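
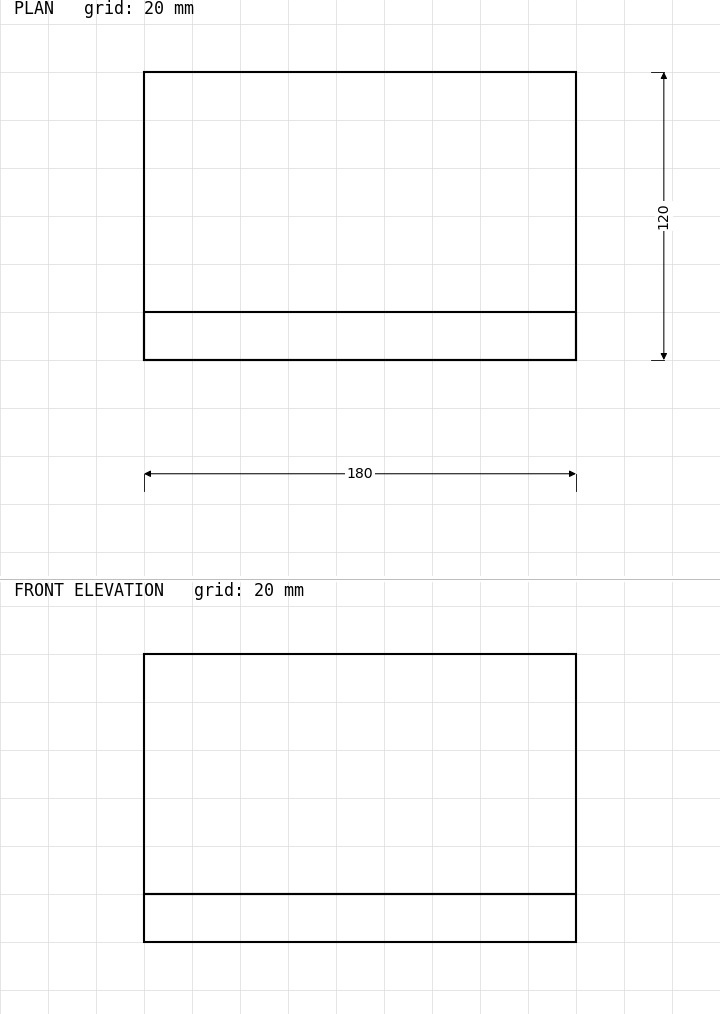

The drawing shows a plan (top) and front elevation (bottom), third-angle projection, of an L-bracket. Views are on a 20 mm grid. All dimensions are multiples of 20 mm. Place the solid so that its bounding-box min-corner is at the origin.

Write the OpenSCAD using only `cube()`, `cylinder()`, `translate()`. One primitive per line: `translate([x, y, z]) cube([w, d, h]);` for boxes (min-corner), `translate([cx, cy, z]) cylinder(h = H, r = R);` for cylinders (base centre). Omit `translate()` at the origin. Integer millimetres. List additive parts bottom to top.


cube([180, 120, 20]);
translate([0, 0, 20]) cube([180, 20, 100]);


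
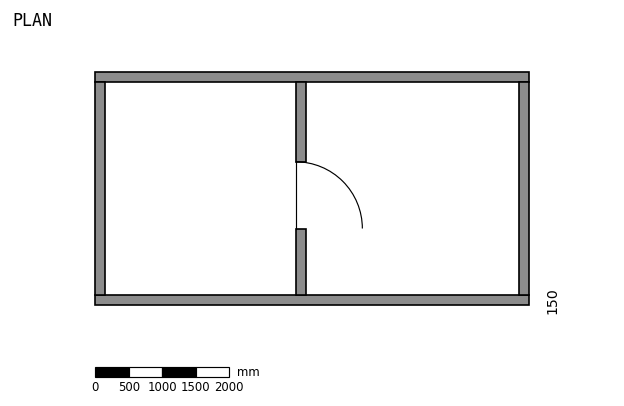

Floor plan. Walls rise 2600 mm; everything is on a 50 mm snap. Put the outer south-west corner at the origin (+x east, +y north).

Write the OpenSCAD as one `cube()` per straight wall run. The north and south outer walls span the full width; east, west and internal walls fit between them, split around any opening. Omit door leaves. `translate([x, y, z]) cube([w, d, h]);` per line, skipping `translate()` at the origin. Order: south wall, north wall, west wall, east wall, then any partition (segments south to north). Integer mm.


cube([6500, 150, 2600]);
translate([0, 3350, 0]) cube([6500, 150, 2600]);
translate([0, 150, 0]) cube([150, 3200, 2600]);
translate([6350, 150, 0]) cube([150, 3200, 2600]);
translate([3000, 150, 0]) cube([150, 1000, 2600]);
translate([3000, 2150, 0]) cube([150, 1200, 2600]);


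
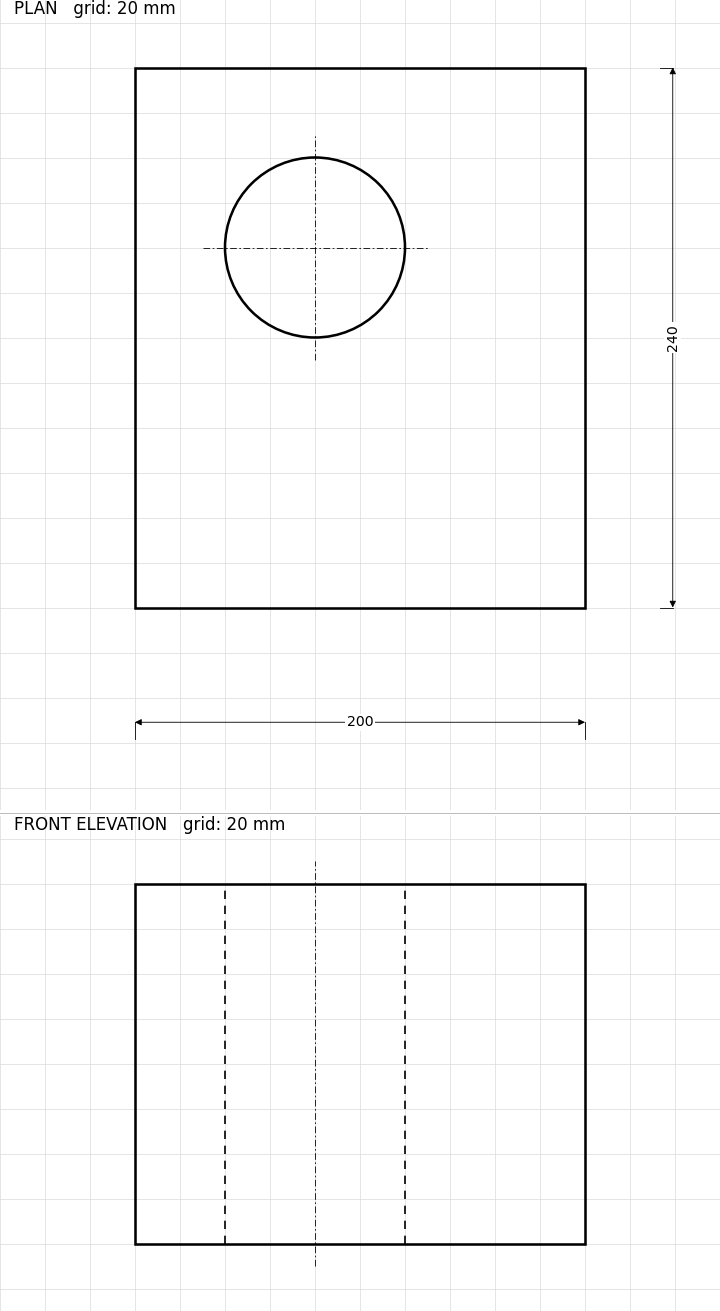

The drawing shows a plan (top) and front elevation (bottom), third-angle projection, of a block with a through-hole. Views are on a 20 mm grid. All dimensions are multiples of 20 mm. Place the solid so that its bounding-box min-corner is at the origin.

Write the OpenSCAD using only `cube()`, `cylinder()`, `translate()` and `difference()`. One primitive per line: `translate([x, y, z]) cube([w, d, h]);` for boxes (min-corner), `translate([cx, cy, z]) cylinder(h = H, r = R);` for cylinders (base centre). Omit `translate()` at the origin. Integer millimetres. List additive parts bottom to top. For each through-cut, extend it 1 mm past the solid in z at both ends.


difference() {
  cube([200, 240, 160]);
  translate([80, 160, -1]) cylinder(h = 162, r = 40);
}


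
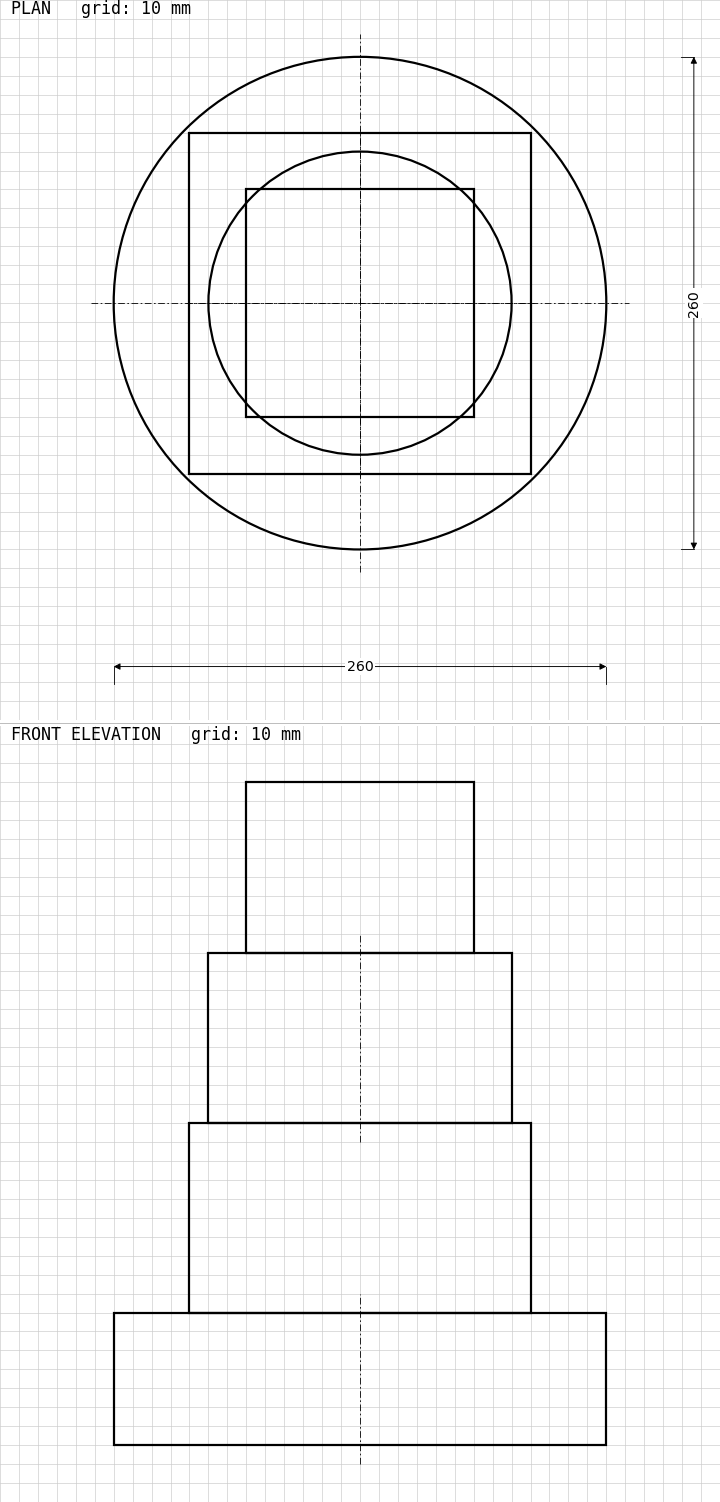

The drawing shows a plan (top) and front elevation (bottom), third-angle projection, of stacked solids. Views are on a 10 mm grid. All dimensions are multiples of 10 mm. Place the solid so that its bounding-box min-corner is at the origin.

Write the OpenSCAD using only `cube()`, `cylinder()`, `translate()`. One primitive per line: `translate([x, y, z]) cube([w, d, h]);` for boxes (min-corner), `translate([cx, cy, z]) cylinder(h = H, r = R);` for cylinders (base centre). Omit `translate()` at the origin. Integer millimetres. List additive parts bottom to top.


translate([130, 130, 0]) cylinder(h = 70, r = 130);
translate([40, 40, 70]) cube([180, 180, 100]);
translate([130, 130, 170]) cylinder(h = 90, r = 80);
translate([70, 70, 260]) cube([120, 120, 90]);


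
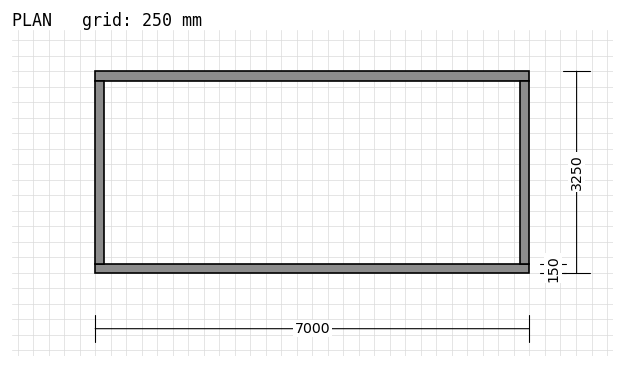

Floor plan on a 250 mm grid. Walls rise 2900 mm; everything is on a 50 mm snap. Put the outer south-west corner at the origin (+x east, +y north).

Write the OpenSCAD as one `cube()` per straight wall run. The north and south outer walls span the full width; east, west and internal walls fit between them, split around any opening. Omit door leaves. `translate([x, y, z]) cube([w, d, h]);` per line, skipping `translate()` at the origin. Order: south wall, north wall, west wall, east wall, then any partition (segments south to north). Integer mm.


cube([7000, 150, 2900]);
translate([0, 3100, 0]) cube([7000, 150, 2900]);
translate([0, 150, 0]) cube([150, 2950, 2900]);
translate([6850, 150, 0]) cube([150, 2950, 2900]);


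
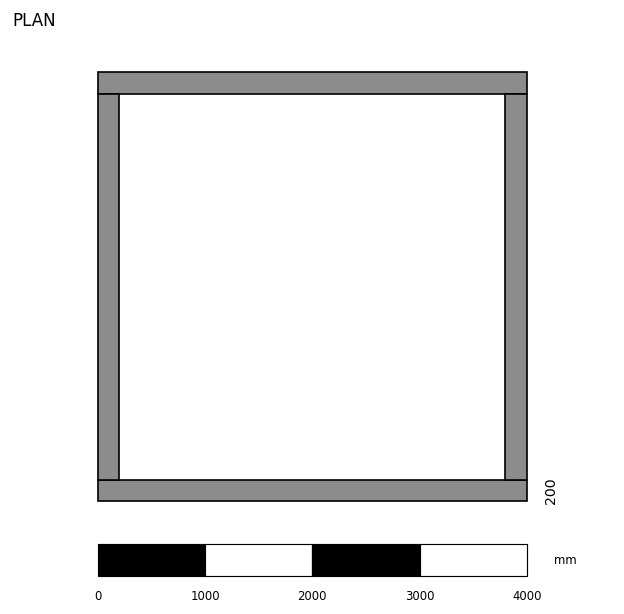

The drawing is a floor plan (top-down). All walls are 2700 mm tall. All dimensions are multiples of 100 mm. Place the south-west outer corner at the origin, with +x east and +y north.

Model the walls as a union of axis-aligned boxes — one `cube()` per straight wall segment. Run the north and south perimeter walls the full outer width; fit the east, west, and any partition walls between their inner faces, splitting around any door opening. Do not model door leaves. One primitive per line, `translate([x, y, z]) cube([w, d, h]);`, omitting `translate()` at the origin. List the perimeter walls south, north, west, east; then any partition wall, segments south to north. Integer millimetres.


cube([4000, 200, 2700]);
translate([0, 3800, 0]) cube([4000, 200, 2700]);
translate([0, 200, 0]) cube([200, 3600, 2700]);
translate([3800, 200, 0]) cube([200, 3600, 2700]);


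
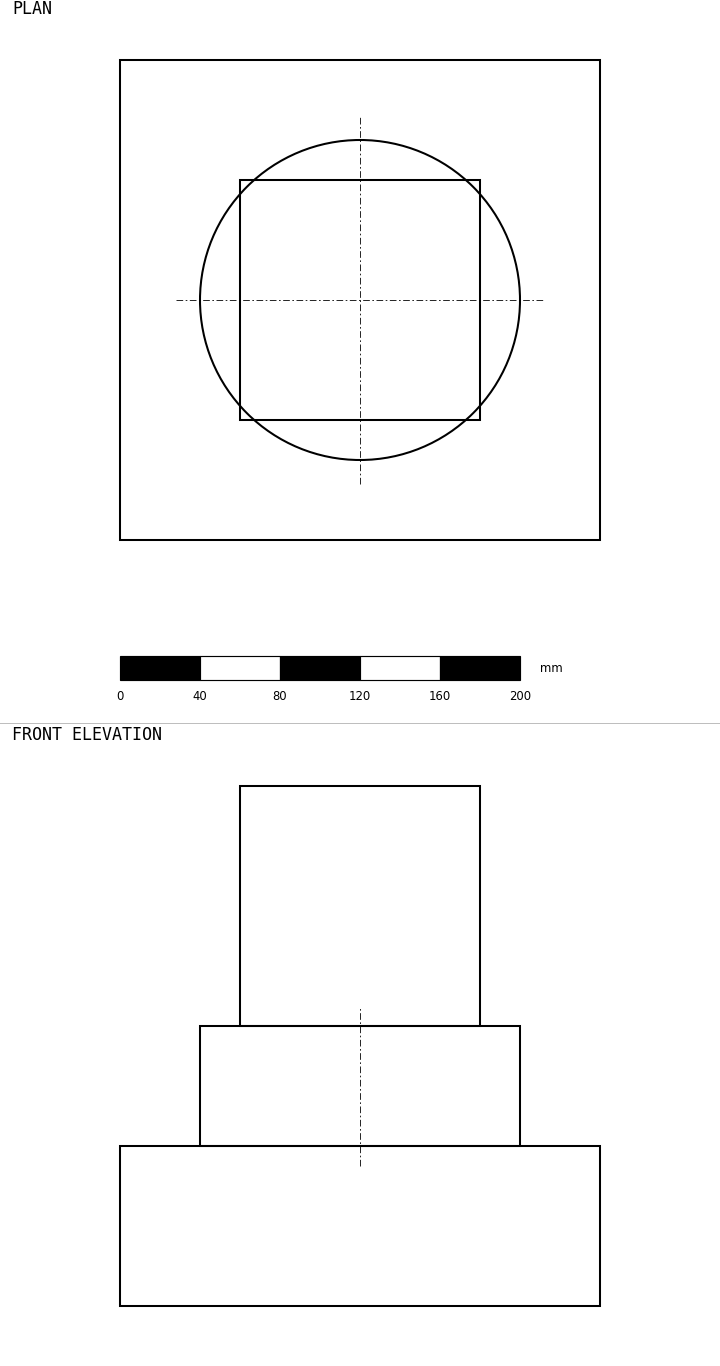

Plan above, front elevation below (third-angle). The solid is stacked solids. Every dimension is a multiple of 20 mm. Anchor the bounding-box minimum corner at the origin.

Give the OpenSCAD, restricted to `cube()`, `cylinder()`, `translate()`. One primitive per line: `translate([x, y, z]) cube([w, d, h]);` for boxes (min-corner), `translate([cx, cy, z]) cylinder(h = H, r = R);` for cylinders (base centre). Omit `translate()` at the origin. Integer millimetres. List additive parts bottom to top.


cube([240, 240, 80]);
translate([120, 120, 80]) cylinder(h = 60, r = 80);
translate([60, 60, 140]) cube([120, 120, 120]);


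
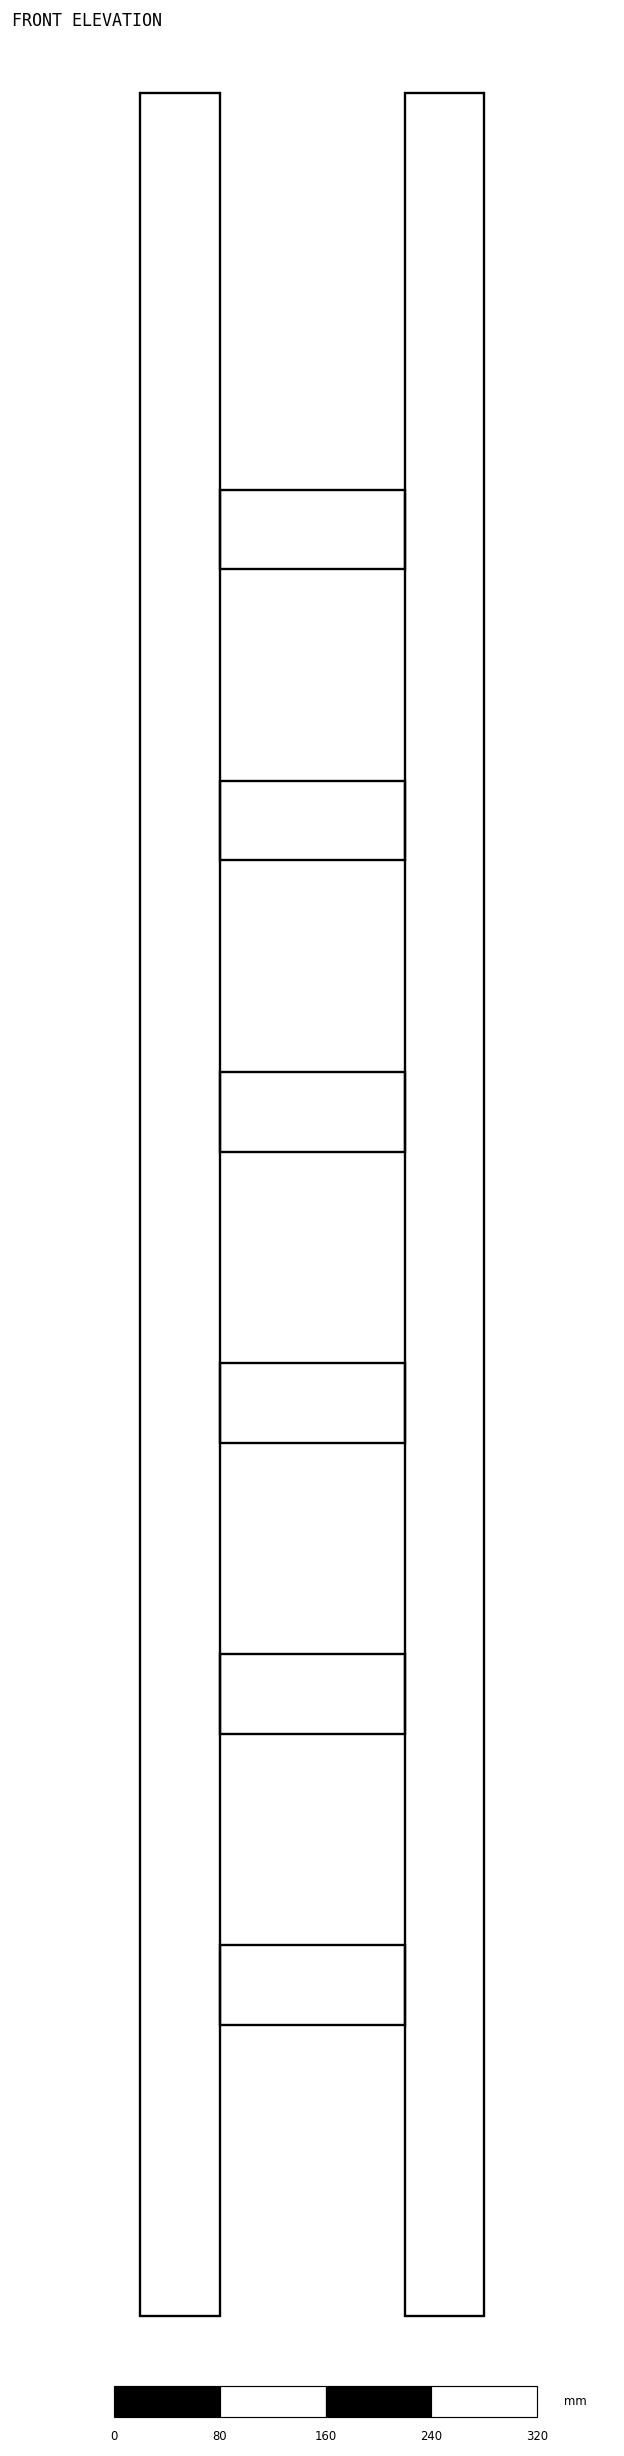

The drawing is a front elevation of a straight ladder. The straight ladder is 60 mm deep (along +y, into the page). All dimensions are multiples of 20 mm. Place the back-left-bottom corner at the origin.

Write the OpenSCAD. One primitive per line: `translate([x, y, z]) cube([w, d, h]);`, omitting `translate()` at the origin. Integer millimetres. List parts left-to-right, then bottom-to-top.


cube([60, 60, 1680]);
translate([60, 0, 220]) cube([140, 60, 60]);
translate([60, 0, 440]) cube([140, 60, 60]);
translate([60, 0, 660]) cube([140, 60, 60]);
translate([60, 0, 880]) cube([140, 60, 60]);
translate([60, 0, 1100]) cube([140, 60, 60]);
translate([60, 0, 1320]) cube([140, 60, 60]);
translate([200, 0, 0]) cube([60, 60, 1680]);


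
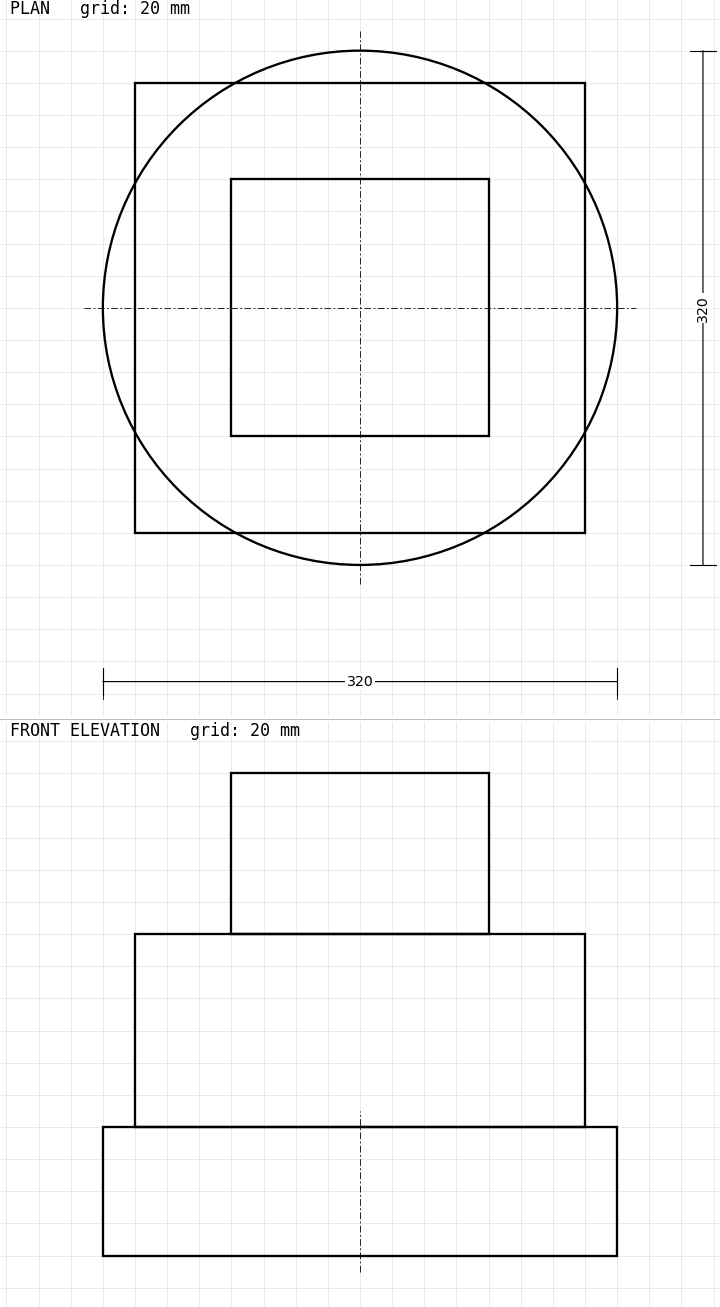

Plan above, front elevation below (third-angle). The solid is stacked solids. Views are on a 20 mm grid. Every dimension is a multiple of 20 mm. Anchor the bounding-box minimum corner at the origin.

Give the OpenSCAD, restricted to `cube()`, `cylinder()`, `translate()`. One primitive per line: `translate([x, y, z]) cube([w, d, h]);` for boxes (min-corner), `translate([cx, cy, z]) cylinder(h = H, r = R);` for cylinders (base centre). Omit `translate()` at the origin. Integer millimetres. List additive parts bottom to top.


translate([160, 160, 0]) cylinder(h = 80, r = 160);
translate([20, 20, 80]) cube([280, 280, 120]);
translate([80, 80, 200]) cube([160, 160, 100]);


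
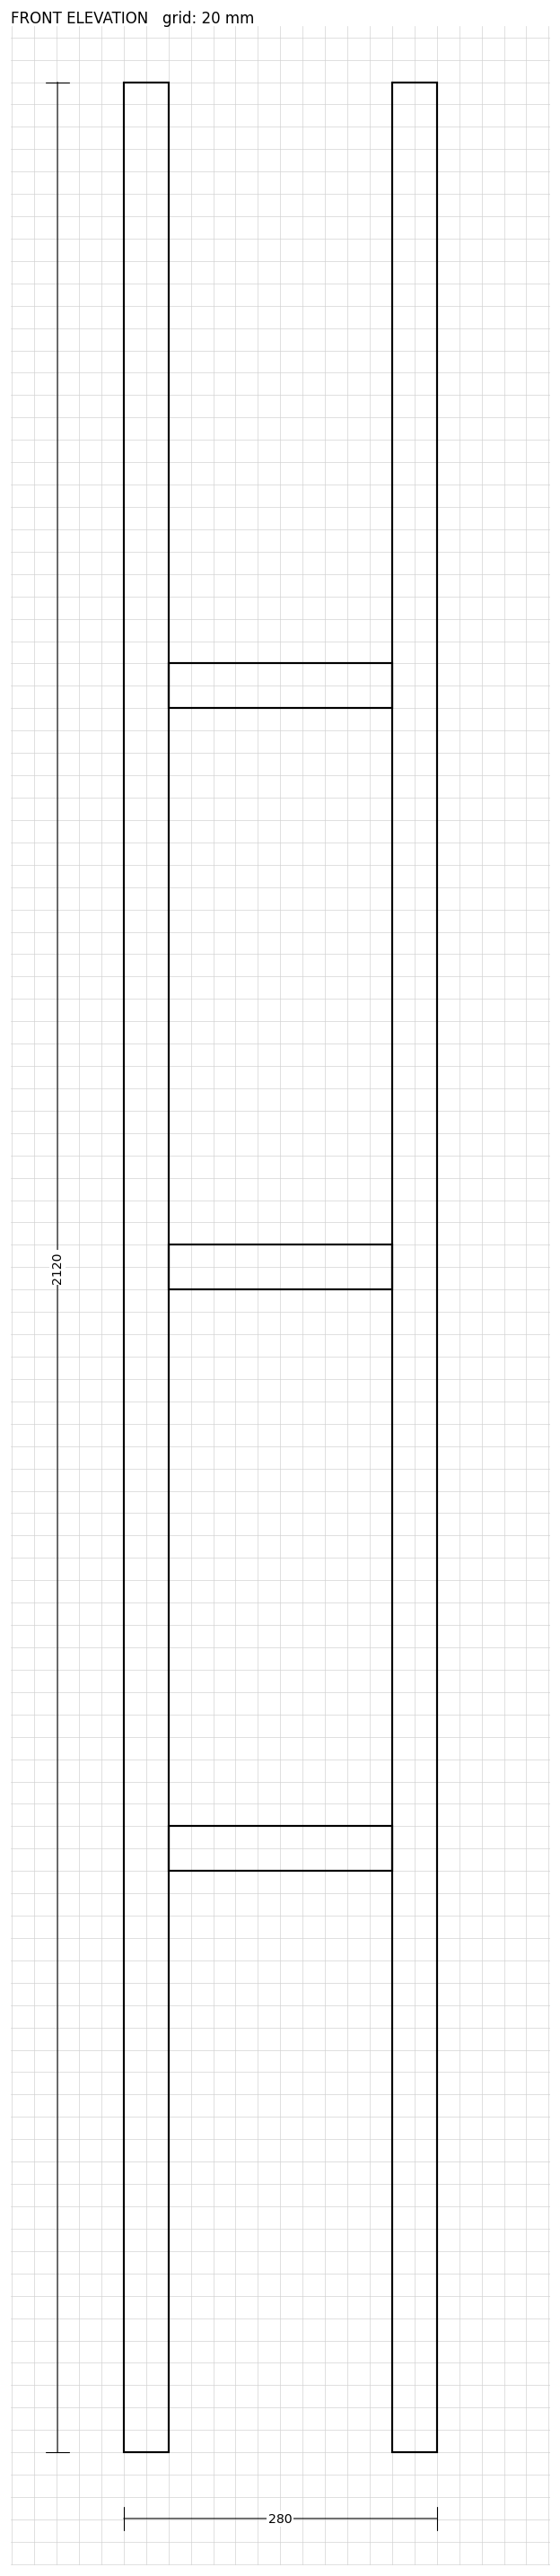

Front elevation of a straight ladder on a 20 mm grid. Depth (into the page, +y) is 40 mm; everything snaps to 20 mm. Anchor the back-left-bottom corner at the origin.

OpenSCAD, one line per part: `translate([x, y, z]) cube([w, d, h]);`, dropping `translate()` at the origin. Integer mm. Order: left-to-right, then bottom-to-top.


cube([40, 40, 2120]);
translate([40, 0, 520]) cube([200, 40, 40]);
translate([40, 0, 1040]) cube([200, 40, 40]);
translate([40, 0, 1560]) cube([200, 40, 40]);
translate([240, 0, 0]) cube([40, 40, 2120]);


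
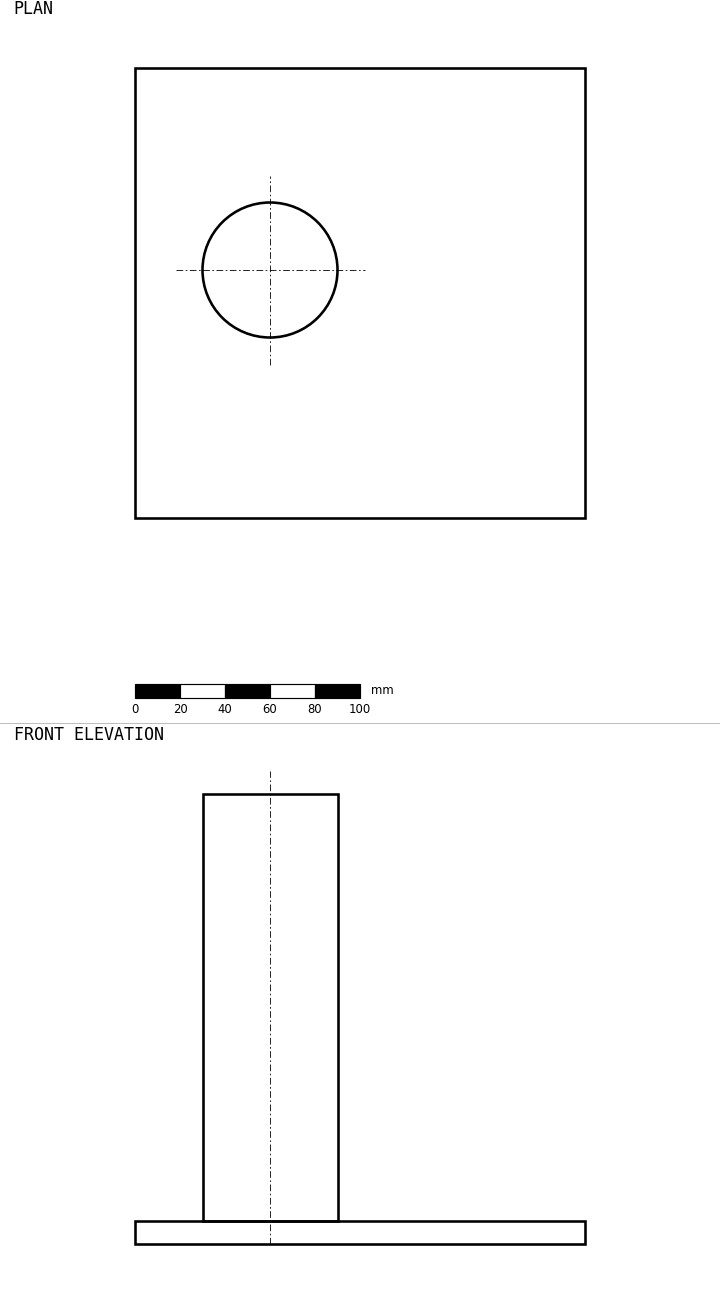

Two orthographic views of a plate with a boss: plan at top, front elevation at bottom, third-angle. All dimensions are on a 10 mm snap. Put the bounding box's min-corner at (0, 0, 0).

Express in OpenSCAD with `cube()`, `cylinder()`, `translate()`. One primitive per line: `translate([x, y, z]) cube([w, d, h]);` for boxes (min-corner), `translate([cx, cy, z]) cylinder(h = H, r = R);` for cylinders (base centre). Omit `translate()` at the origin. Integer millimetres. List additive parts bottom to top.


cube([200, 200, 10]);
translate([60, 110, 10]) cylinder(h = 190, r = 30);


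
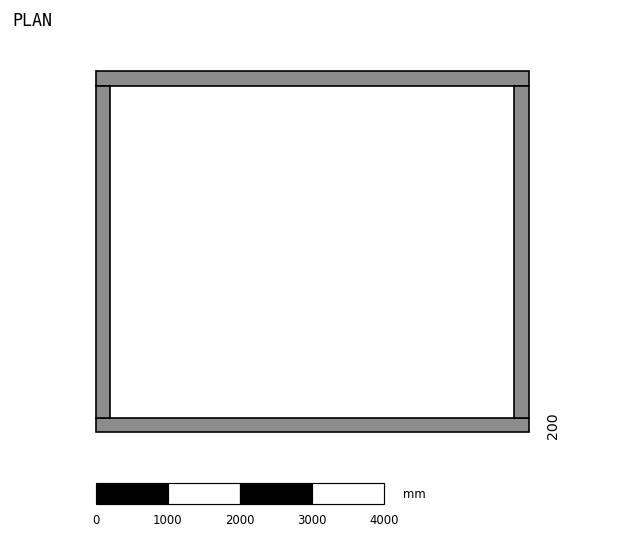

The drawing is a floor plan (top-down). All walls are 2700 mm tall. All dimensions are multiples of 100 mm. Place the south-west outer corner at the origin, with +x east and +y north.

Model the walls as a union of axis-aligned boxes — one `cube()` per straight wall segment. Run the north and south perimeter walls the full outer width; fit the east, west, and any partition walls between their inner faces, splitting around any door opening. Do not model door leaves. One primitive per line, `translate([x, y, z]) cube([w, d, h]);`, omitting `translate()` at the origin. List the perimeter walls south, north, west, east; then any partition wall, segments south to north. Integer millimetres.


cube([6000, 200, 2700]);
translate([0, 4800, 0]) cube([6000, 200, 2700]);
translate([0, 200, 0]) cube([200, 4600, 2700]);
translate([5800, 200, 0]) cube([200, 4600, 2700]);


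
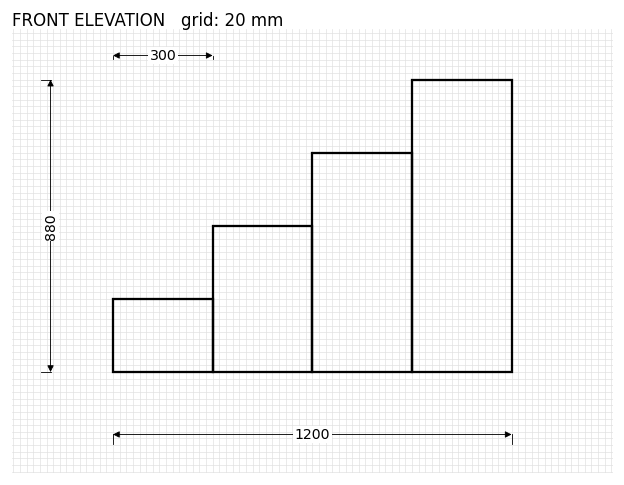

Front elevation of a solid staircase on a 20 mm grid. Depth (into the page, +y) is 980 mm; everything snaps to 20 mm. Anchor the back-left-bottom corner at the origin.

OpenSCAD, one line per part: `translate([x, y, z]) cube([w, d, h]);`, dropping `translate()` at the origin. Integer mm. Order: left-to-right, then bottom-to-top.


cube([300, 980, 220]);
translate([300, 0, 0]) cube([300, 980, 440]);
translate([600, 0, 0]) cube([300, 980, 660]);
translate([900, 0, 0]) cube([300, 980, 880]);


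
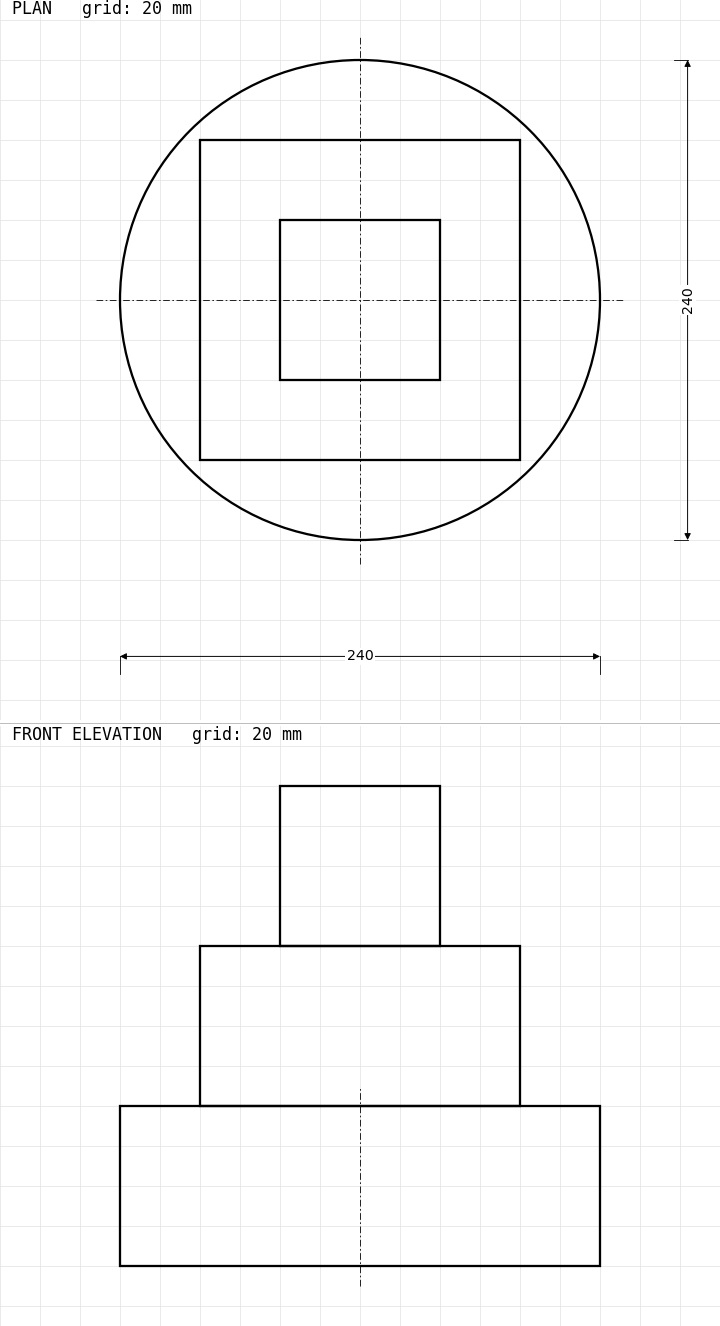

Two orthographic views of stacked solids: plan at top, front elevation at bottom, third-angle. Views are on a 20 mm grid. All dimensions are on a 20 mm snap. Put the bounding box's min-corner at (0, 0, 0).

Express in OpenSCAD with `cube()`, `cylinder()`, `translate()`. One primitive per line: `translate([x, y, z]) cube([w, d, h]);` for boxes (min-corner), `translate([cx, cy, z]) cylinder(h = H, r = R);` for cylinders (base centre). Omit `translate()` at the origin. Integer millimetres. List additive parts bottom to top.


translate([120, 120, 0]) cylinder(h = 80, r = 120);
translate([40, 40, 80]) cube([160, 160, 80]);
translate([80, 80, 160]) cube([80, 80, 80]);


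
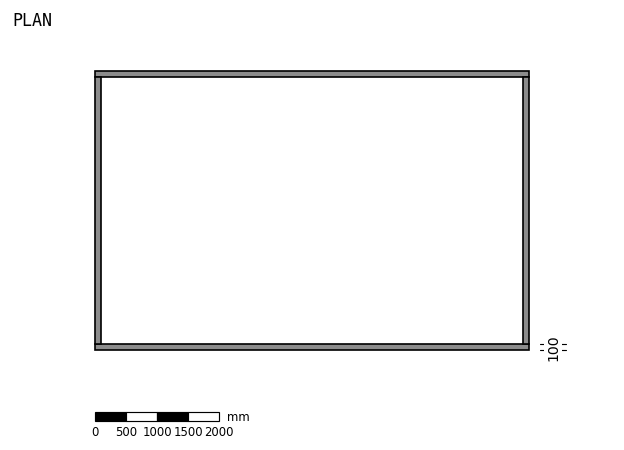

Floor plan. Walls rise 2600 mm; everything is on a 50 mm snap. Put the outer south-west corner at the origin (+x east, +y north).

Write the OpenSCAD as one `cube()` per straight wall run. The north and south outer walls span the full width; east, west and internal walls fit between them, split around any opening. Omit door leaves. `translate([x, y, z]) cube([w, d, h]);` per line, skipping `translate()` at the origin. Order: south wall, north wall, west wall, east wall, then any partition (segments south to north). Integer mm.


cube([7000, 100, 2600]);
translate([0, 4400, 0]) cube([7000, 100, 2600]);
translate([0, 100, 0]) cube([100, 4300, 2600]);
translate([6900, 100, 0]) cube([100, 4300, 2600]);


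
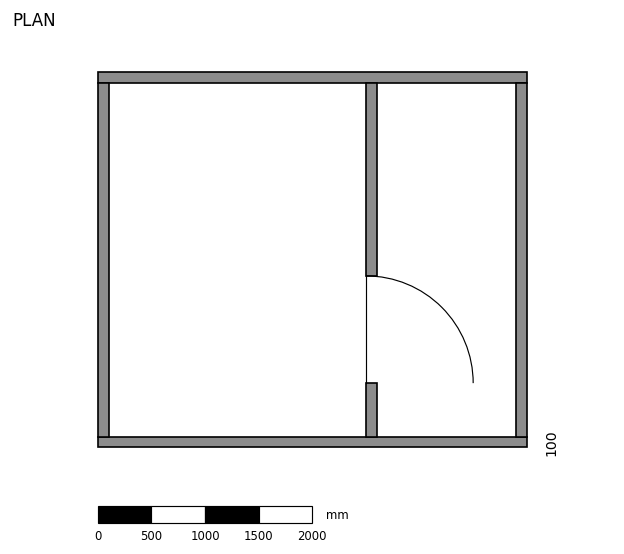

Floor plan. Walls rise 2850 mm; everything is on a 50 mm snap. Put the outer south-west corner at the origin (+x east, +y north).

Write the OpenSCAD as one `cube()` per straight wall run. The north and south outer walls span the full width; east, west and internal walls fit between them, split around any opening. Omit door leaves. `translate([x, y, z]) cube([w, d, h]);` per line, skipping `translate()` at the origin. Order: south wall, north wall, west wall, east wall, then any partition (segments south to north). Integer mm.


cube([4000, 100, 2850]);
translate([0, 3400, 0]) cube([4000, 100, 2850]);
translate([0, 100, 0]) cube([100, 3300, 2850]);
translate([3900, 100, 0]) cube([100, 3300, 2850]);
translate([2500, 100, 0]) cube([100, 500, 2850]);
translate([2500, 1600, 0]) cube([100, 1800, 2850]);


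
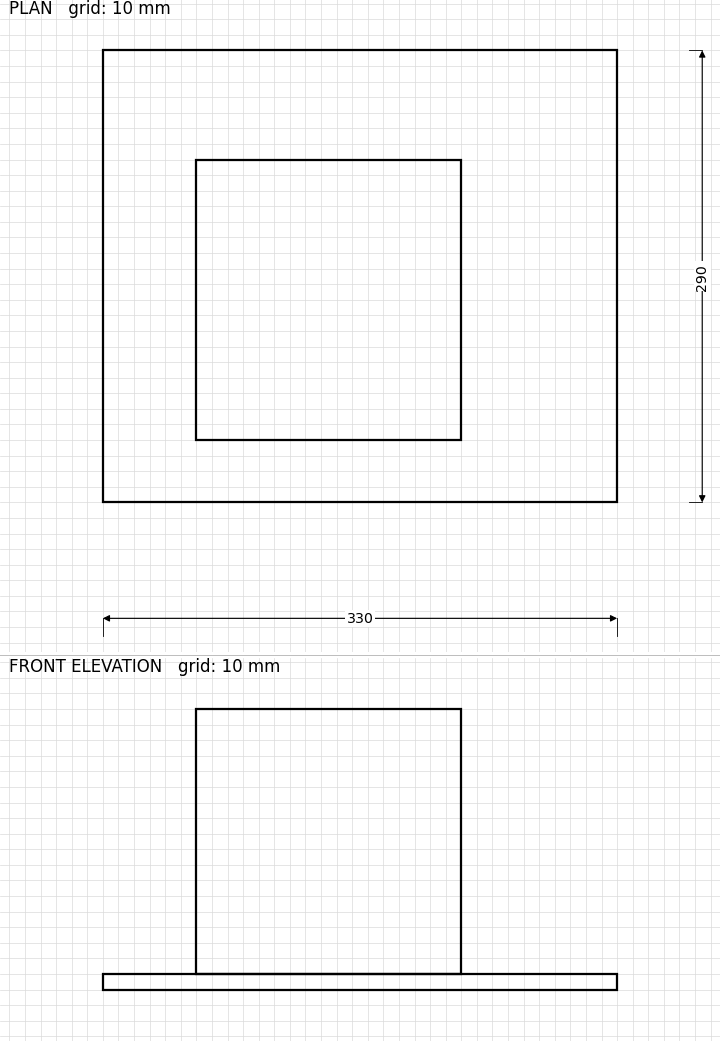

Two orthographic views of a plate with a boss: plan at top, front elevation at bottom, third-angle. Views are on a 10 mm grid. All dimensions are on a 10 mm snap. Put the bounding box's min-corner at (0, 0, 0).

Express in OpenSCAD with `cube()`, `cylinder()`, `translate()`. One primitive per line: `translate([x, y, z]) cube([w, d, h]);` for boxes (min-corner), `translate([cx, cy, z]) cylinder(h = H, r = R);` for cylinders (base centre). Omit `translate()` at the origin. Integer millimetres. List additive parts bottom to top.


cube([330, 290, 10]);
translate([60, 40, 10]) cube([170, 180, 170]);


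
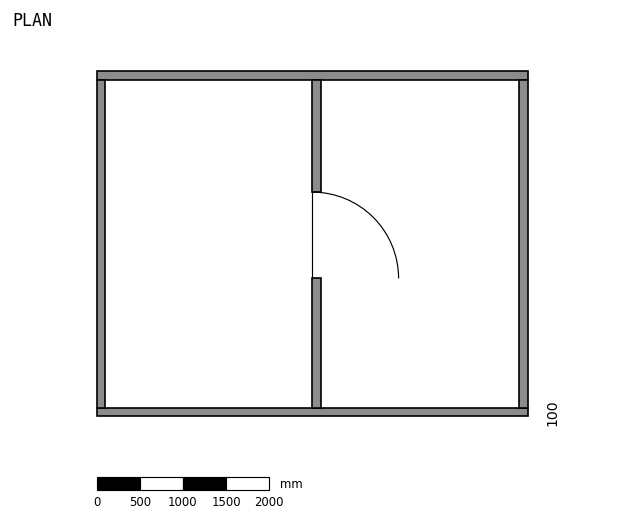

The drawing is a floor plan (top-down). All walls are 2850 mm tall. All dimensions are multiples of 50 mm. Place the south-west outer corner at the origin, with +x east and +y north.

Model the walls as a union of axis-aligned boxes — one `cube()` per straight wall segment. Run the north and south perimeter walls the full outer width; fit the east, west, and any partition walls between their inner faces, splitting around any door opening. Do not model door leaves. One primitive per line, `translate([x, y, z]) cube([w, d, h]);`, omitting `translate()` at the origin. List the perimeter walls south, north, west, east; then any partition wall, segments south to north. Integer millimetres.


cube([5000, 100, 2850]);
translate([0, 3900, 0]) cube([5000, 100, 2850]);
translate([0, 100, 0]) cube([100, 3800, 2850]);
translate([4900, 100, 0]) cube([100, 3800, 2850]);
translate([2500, 100, 0]) cube([100, 1500, 2850]);
translate([2500, 2600, 0]) cube([100, 1300, 2850]);


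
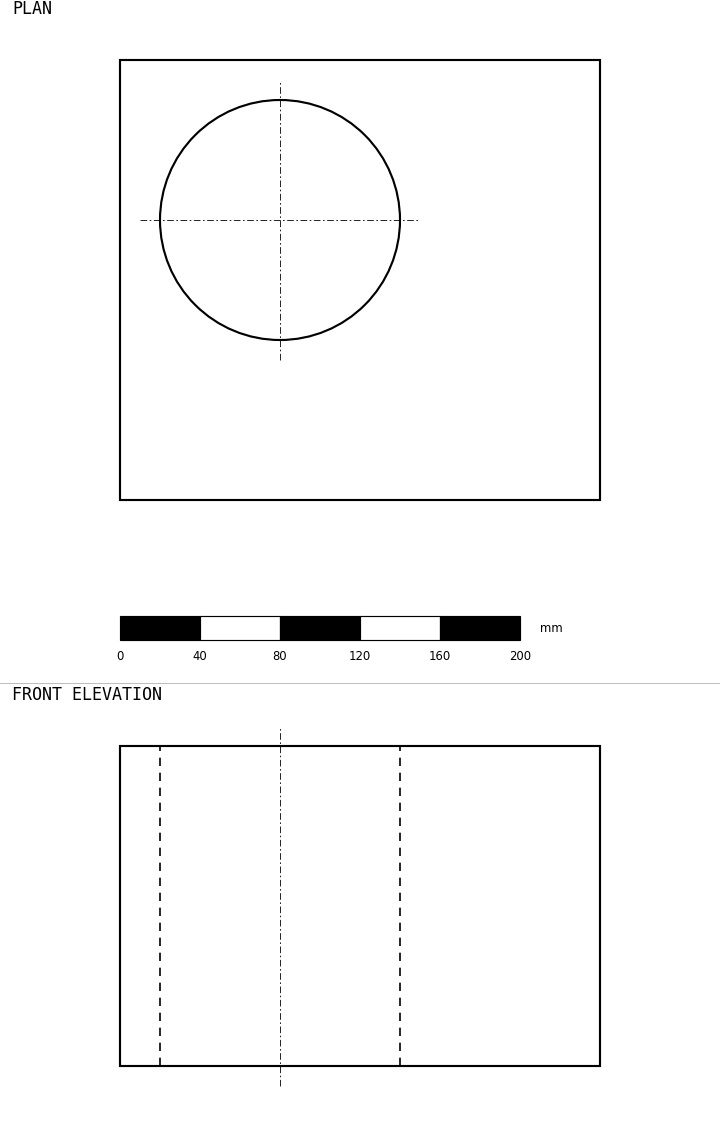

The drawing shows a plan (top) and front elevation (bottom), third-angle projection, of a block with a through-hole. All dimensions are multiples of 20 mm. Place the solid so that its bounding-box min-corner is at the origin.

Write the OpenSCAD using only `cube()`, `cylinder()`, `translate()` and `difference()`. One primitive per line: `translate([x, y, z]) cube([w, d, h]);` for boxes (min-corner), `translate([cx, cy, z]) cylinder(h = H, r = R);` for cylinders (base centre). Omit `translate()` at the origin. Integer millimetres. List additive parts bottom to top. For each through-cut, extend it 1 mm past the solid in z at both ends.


difference() {
  cube([240, 220, 160]);
  translate([80, 140, -1]) cylinder(h = 162, r = 60);
}


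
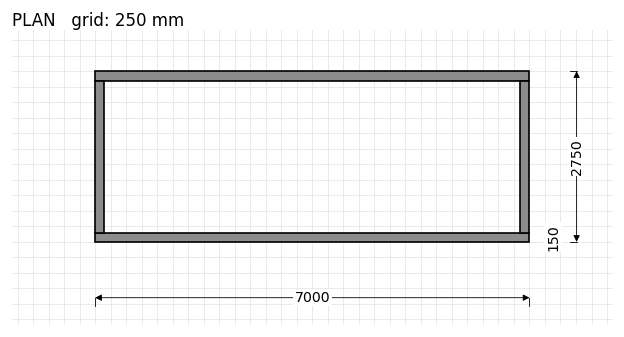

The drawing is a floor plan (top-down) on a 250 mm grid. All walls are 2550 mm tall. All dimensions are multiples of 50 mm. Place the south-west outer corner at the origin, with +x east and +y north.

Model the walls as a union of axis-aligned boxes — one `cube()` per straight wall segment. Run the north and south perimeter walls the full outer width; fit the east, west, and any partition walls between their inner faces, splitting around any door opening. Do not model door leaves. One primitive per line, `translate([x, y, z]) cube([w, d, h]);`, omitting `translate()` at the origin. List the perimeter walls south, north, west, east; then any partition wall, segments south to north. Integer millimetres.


cube([7000, 150, 2550]);
translate([0, 2600, 0]) cube([7000, 150, 2550]);
translate([0, 150, 0]) cube([150, 2450, 2550]);
translate([6850, 150, 0]) cube([150, 2450, 2550]);


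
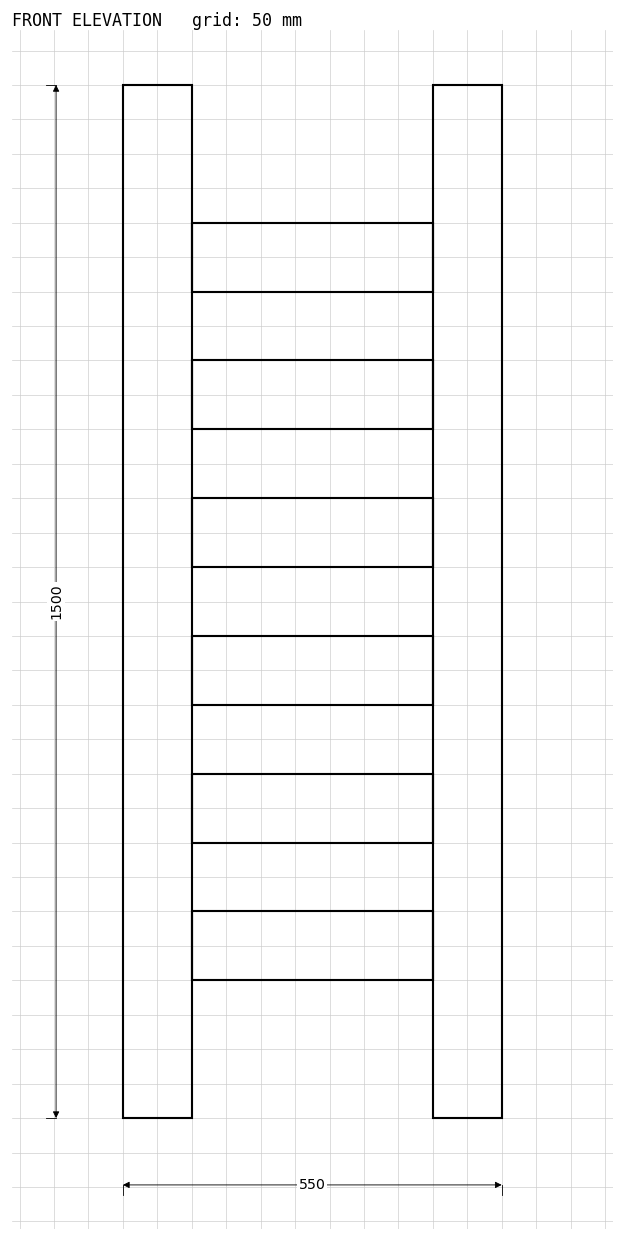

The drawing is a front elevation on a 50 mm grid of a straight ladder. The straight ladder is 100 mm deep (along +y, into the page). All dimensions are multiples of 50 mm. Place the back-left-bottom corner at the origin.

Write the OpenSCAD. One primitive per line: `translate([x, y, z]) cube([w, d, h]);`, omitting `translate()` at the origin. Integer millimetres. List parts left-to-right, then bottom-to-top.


cube([100, 100, 1500]);
translate([100, 0, 200]) cube([350, 100, 100]);
translate([100, 0, 400]) cube([350, 100, 100]);
translate([100, 0, 600]) cube([350, 100, 100]);
translate([100, 0, 800]) cube([350, 100, 100]);
translate([100, 0, 1000]) cube([350, 100, 100]);
translate([100, 0, 1200]) cube([350, 100, 100]);
translate([450, 0, 0]) cube([100, 100, 1500]);


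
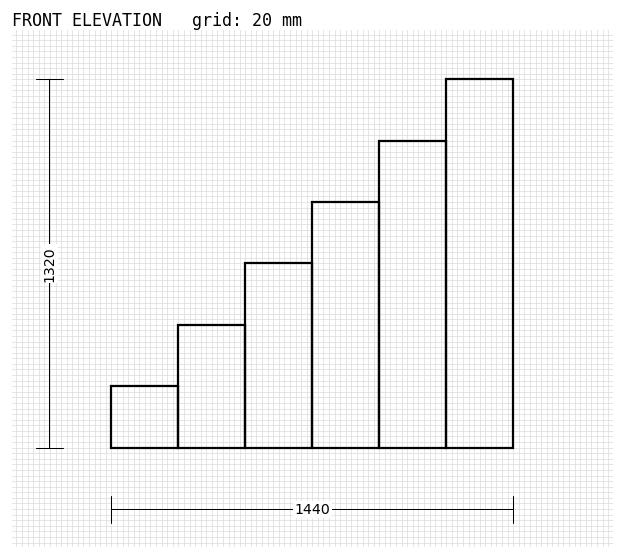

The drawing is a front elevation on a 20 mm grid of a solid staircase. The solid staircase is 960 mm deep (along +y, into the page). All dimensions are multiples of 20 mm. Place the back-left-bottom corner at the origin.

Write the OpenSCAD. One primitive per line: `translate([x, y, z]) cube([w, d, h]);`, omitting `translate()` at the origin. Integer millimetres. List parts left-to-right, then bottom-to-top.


cube([240, 960, 220]);
translate([240, 0, 0]) cube([240, 960, 440]);
translate([480, 0, 0]) cube([240, 960, 660]);
translate([720, 0, 0]) cube([240, 960, 880]);
translate([960, 0, 0]) cube([240, 960, 1100]);
translate([1200, 0, 0]) cube([240, 960, 1320]);


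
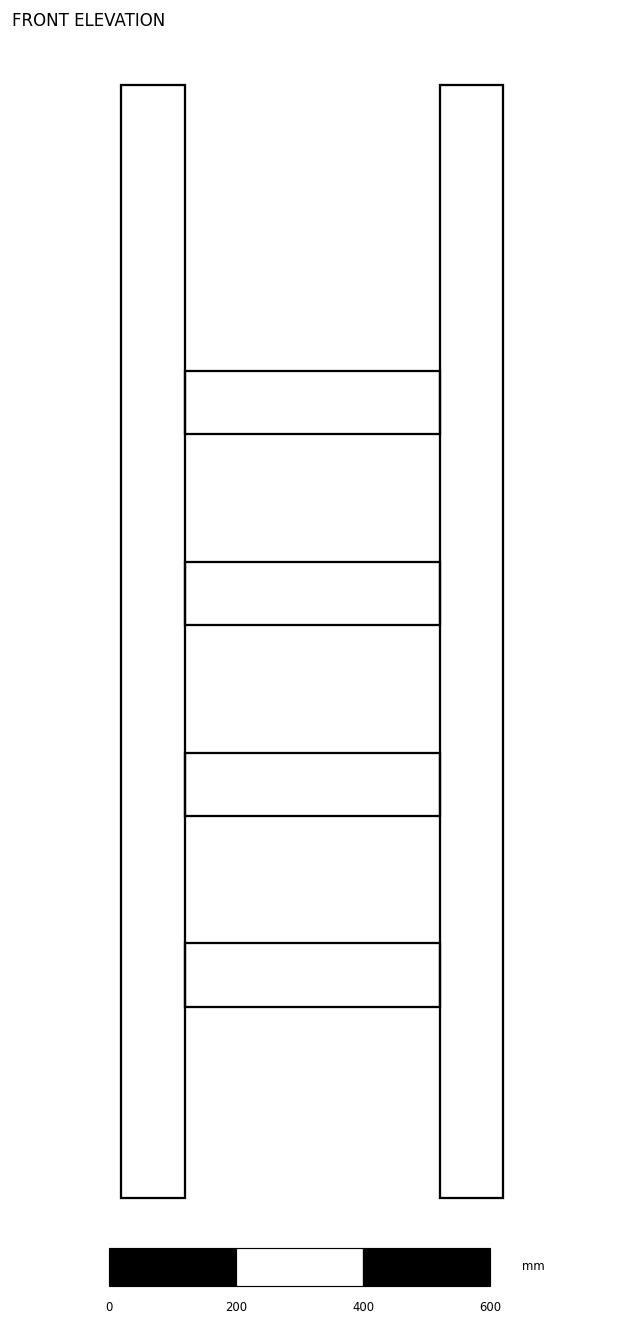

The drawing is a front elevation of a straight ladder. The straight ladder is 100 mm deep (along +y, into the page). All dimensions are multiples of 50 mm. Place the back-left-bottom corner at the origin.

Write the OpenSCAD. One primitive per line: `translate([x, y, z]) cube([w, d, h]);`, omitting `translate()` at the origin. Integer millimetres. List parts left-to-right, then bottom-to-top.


cube([100, 100, 1750]);
translate([100, 0, 300]) cube([400, 100, 100]);
translate([100, 0, 600]) cube([400, 100, 100]);
translate([100, 0, 900]) cube([400, 100, 100]);
translate([100, 0, 1200]) cube([400, 100, 100]);
translate([500, 0, 0]) cube([100, 100, 1750]);


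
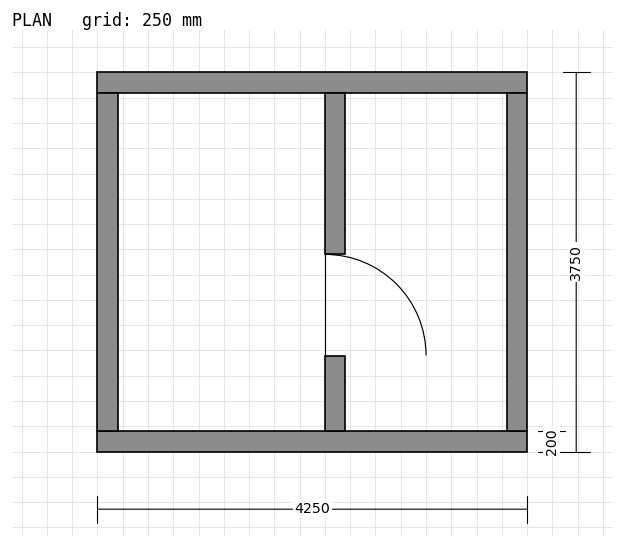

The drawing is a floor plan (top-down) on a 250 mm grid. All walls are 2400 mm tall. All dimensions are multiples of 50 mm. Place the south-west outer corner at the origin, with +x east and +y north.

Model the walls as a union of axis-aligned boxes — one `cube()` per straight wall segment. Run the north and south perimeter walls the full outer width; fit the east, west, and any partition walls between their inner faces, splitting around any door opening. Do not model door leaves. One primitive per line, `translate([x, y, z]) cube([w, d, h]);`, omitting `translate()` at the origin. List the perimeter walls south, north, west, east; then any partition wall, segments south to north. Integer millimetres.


cube([4250, 200, 2400]);
translate([0, 3550, 0]) cube([4250, 200, 2400]);
translate([0, 200, 0]) cube([200, 3350, 2400]);
translate([4050, 200, 0]) cube([200, 3350, 2400]);
translate([2250, 200, 0]) cube([200, 750, 2400]);
translate([2250, 1950, 0]) cube([200, 1600, 2400]);


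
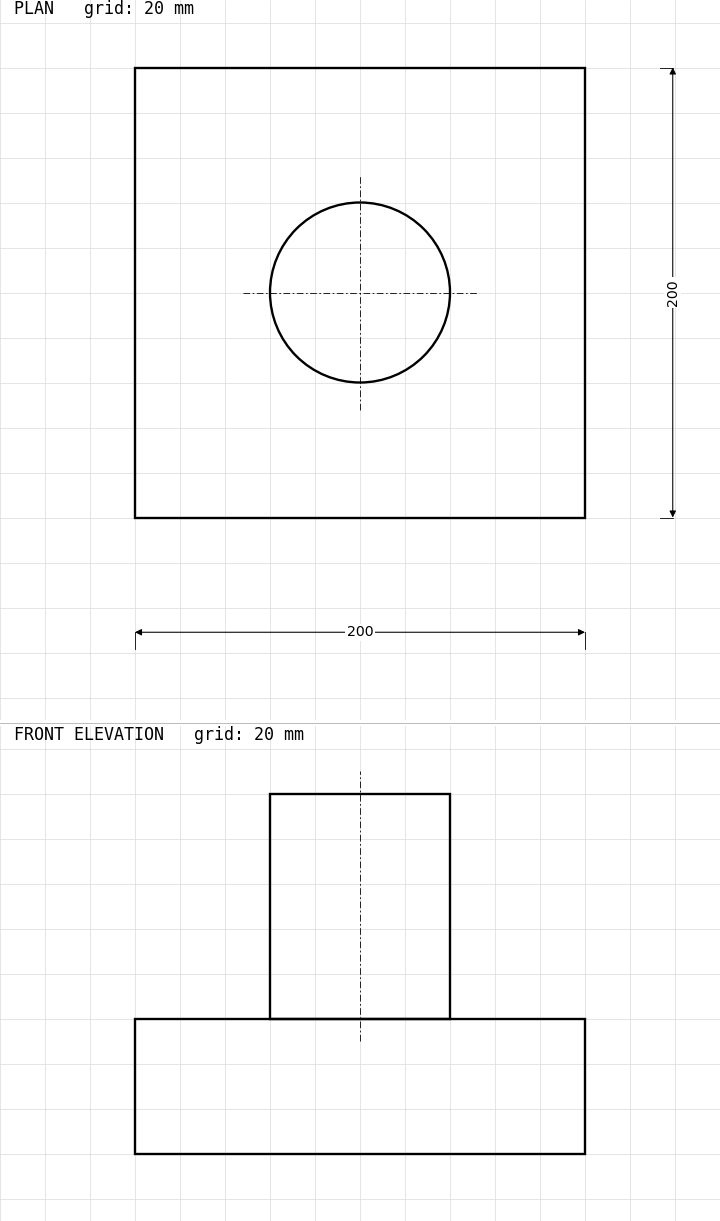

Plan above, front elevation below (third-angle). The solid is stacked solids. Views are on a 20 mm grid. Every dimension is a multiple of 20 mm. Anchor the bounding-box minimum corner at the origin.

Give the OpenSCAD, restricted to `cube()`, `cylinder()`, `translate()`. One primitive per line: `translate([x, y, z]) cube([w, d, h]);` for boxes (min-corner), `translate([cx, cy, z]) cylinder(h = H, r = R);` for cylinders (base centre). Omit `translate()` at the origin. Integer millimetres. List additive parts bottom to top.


cube([200, 200, 60]);
translate([100, 100, 60]) cylinder(h = 100, r = 40);


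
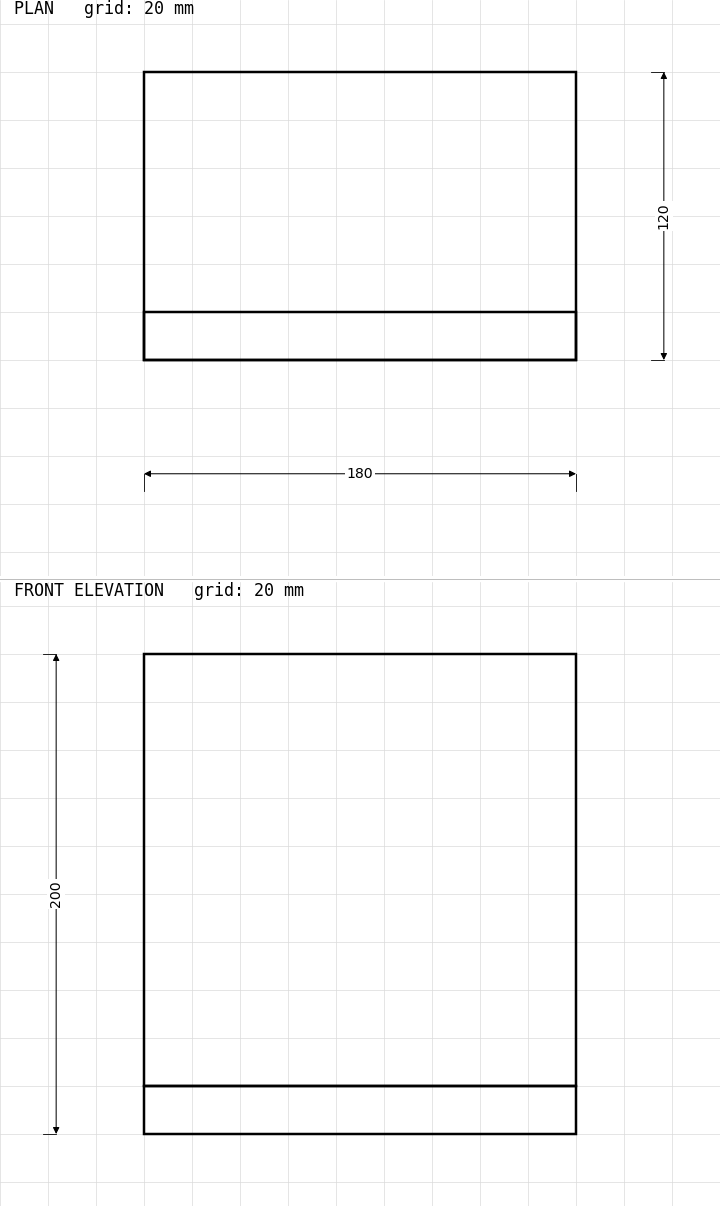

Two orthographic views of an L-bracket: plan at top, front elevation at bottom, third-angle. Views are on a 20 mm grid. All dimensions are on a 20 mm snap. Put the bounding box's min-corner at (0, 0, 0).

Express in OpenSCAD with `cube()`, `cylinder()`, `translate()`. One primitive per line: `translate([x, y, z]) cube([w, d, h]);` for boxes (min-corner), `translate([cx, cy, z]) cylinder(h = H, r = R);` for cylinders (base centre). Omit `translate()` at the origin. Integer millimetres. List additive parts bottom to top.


cube([180, 120, 20]);
translate([0, 0, 20]) cube([180, 20, 180]);


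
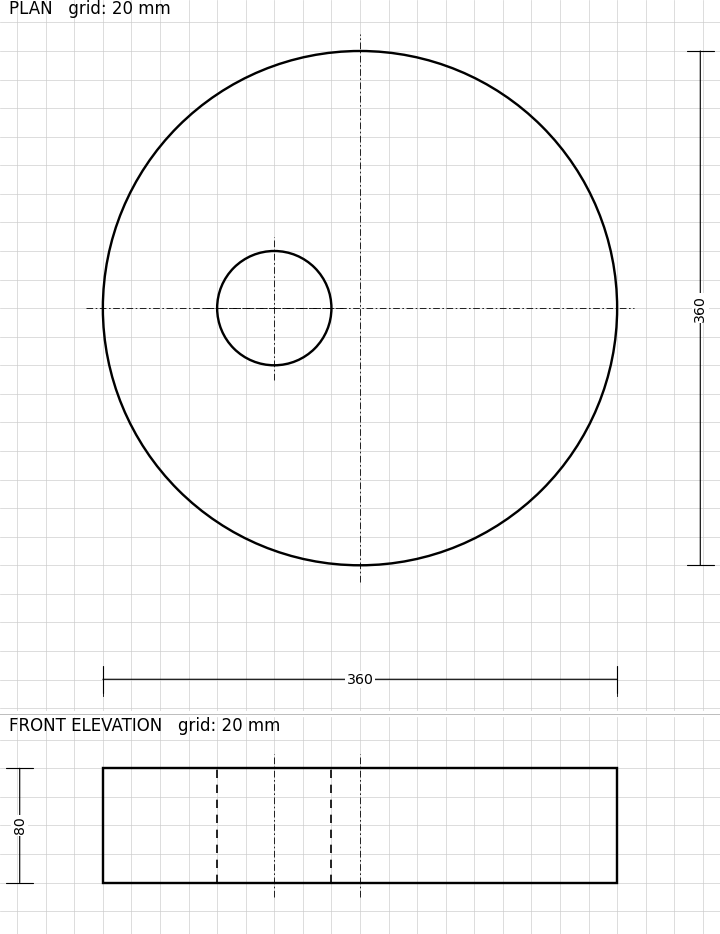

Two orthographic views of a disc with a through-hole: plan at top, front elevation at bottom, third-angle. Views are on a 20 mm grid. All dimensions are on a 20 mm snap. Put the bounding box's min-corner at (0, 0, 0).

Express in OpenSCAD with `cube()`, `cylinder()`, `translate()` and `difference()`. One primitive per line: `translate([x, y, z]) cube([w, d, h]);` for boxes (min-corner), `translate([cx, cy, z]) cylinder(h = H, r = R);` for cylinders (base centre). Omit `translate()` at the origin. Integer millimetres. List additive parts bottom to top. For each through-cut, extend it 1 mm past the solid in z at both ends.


difference() {
  translate([180, 180, 0]) cylinder(h = 80, r = 180);
  translate([120, 180, -1]) cylinder(h = 82, r = 40);
}


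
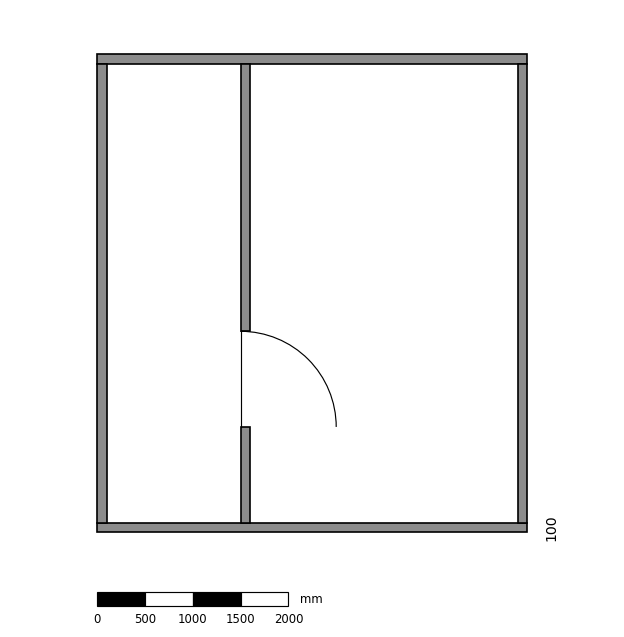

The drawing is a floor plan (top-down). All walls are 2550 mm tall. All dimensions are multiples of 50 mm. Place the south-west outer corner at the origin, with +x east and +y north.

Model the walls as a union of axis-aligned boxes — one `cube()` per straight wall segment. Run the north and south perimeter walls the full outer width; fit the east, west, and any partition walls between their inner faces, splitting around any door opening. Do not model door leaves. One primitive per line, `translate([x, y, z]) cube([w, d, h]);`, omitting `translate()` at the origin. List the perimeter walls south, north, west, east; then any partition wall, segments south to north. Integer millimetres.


cube([4500, 100, 2550]);
translate([0, 4900, 0]) cube([4500, 100, 2550]);
translate([0, 100, 0]) cube([100, 4800, 2550]);
translate([4400, 100, 0]) cube([100, 4800, 2550]);
translate([1500, 100, 0]) cube([100, 1000, 2550]);
translate([1500, 2100, 0]) cube([100, 2800, 2550]);


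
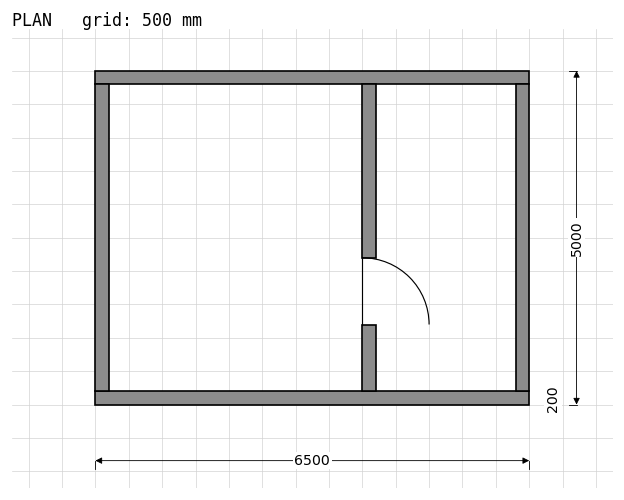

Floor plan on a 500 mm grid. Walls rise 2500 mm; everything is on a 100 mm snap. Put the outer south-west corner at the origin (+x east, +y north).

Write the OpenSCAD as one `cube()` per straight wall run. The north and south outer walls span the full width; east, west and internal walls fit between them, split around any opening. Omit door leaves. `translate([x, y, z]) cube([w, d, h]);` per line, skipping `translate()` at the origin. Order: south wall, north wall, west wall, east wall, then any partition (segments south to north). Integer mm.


cube([6500, 200, 2500]);
translate([0, 4800, 0]) cube([6500, 200, 2500]);
translate([0, 200, 0]) cube([200, 4600, 2500]);
translate([6300, 200, 0]) cube([200, 4600, 2500]);
translate([4000, 200, 0]) cube([200, 1000, 2500]);
translate([4000, 2200, 0]) cube([200, 2600, 2500]);


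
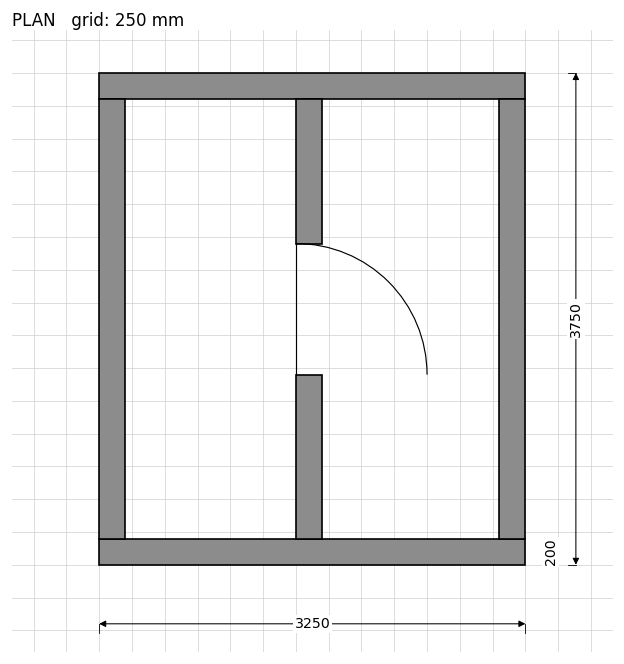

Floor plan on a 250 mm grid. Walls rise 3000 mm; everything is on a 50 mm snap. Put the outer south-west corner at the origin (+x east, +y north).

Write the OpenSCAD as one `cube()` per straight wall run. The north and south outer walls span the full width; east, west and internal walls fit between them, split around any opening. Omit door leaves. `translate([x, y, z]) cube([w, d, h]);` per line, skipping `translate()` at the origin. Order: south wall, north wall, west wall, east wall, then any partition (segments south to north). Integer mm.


cube([3250, 200, 3000]);
translate([0, 3550, 0]) cube([3250, 200, 3000]);
translate([0, 200, 0]) cube([200, 3350, 3000]);
translate([3050, 200, 0]) cube([200, 3350, 3000]);
translate([1500, 200, 0]) cube([200, 1250, 3000]);
translate([1500, 2450, 0]) cube([200, 1100, 3000]);


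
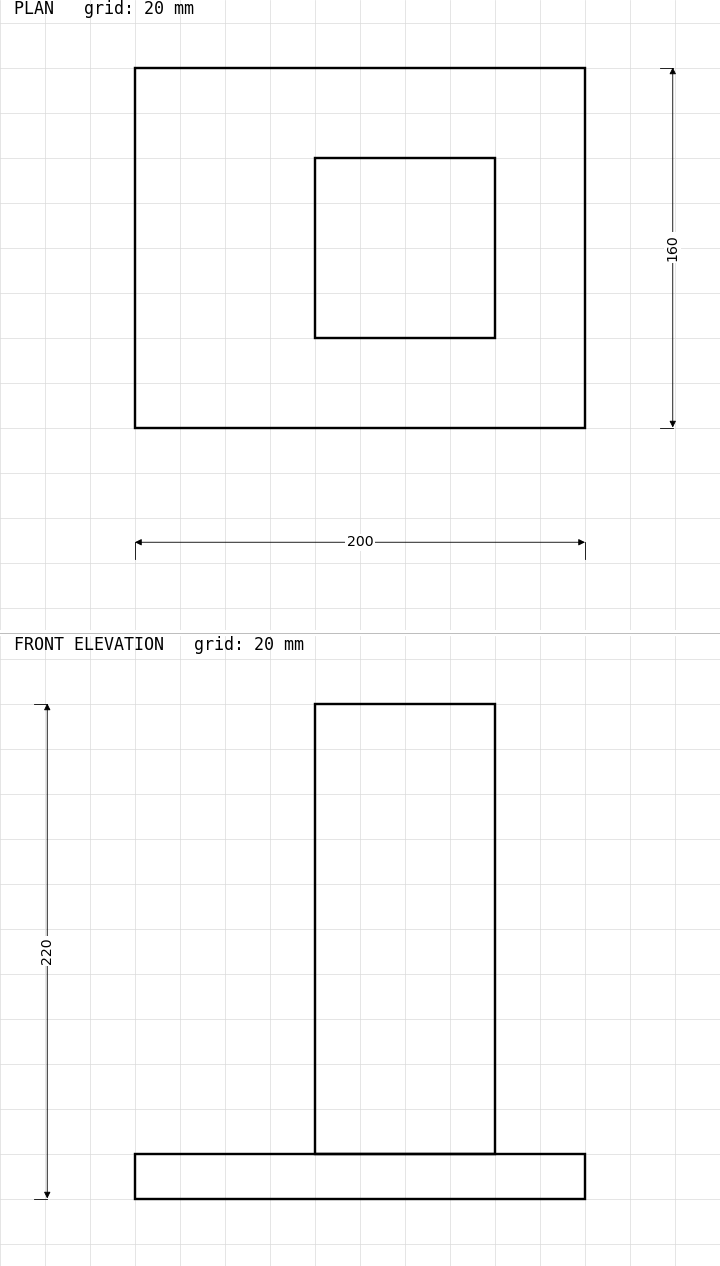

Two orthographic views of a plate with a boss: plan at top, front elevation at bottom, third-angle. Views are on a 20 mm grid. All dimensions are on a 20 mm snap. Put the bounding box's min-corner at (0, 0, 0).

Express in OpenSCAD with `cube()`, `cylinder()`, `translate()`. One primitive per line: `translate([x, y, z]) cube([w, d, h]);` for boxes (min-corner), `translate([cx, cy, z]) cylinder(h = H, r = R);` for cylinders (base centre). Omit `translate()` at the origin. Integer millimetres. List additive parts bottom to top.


cube([200, 160, 20]);
translate([80, 40, 20]) cube([80, 80, 200]);


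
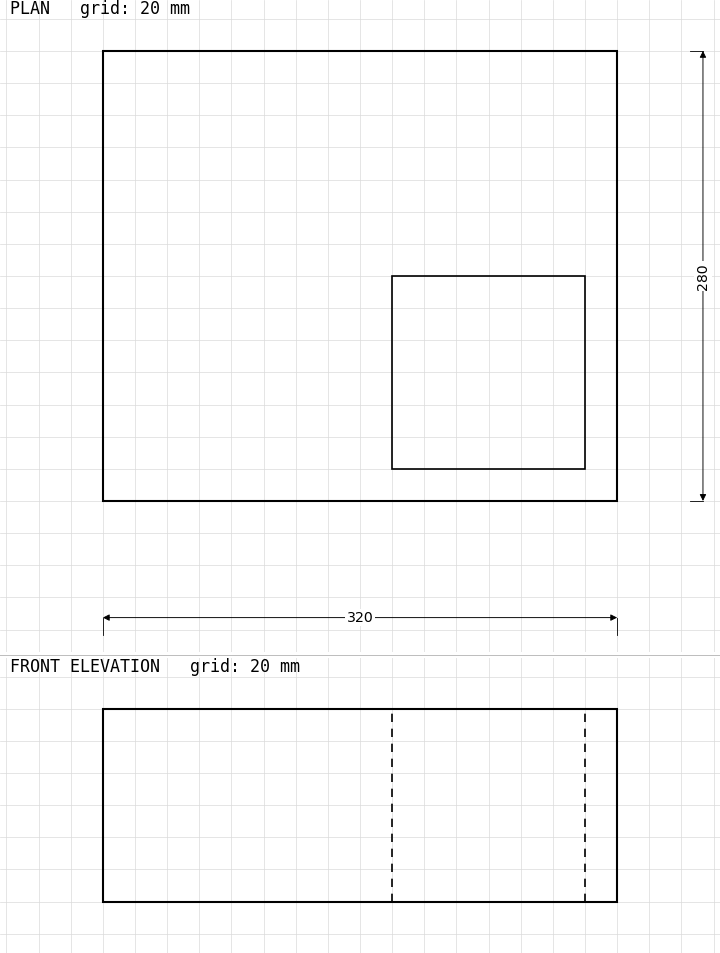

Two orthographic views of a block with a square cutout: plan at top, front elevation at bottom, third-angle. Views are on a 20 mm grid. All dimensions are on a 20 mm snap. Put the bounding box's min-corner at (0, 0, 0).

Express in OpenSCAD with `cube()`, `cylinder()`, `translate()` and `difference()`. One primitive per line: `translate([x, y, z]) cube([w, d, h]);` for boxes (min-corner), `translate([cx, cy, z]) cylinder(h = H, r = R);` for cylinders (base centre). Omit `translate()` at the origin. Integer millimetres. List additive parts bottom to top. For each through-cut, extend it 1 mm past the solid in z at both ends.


difference() {
  cube([320, 280, 120]);
  translate([180, 20, -1]) cube([120, 120, 122]);
}


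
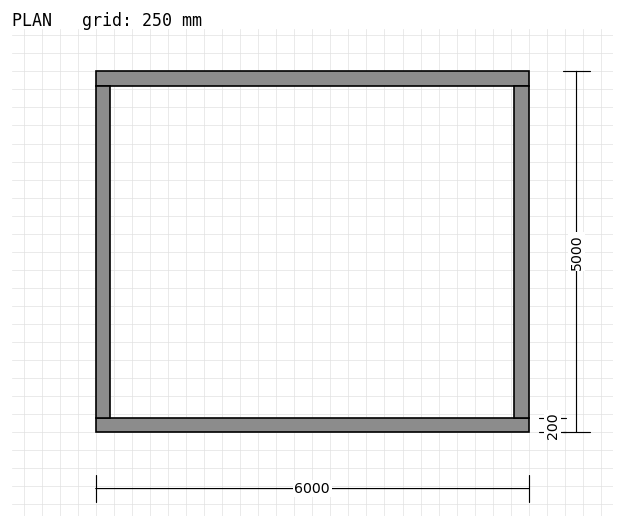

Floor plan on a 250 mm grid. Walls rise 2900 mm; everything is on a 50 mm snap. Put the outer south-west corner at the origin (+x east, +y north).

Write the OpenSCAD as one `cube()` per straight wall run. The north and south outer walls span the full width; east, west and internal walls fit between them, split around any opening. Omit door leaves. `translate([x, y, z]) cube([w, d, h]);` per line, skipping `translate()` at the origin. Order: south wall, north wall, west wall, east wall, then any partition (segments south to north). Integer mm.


cube([6000, 200, 2900]);
translate([0, 4800, 0]) cube([6000, 200, 2900]);
translate([0, 200, 0]) cube([200, 4600, 2900]);
translate([5800, 200, 0]) cube([200, 4600, 2900]);


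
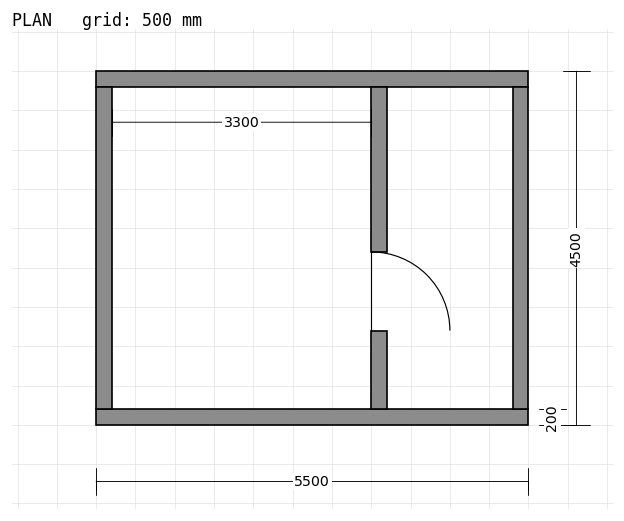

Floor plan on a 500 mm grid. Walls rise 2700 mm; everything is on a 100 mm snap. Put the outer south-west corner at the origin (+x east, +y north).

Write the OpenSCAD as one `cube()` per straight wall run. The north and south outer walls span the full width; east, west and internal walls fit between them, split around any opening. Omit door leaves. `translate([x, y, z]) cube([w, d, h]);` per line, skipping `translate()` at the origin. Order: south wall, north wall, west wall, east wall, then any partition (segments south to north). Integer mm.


cube([5500, 200, 2700]);
translate([0, 4300, 0]) cube([5500, 200, 2700]);
translate([0, 200, 0]) cube([200, 4100, 2700]);
translate([5300, 200, 0]) cube([200, 4100, 2700]);
translate([3500, 200, 0]) cube([200, 1000, 2700]);
translate([3500, 2200, 0]) cube([200, 2100, 2700]);


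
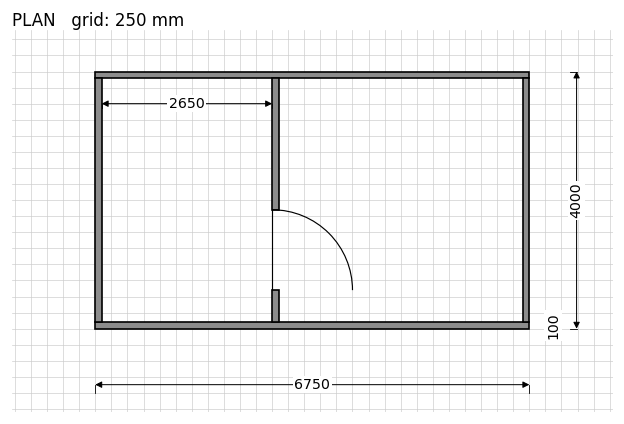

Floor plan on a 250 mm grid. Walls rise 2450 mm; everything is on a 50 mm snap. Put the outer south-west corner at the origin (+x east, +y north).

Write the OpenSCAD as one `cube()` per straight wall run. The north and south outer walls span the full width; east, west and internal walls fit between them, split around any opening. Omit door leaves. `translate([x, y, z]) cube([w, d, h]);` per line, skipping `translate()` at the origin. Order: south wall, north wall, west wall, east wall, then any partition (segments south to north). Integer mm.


cube([6750, 100, 2450]);
translate([0, 3900, 0]) cube([6750, 100, 2450]);
translate([0, 100, 0]) cube([100, 3800, 2450]);
translate([6650, 100, 0]) cube([100, 3800, 2450]);
translate([2750, 100, 0]) cube([100, 500, 2450]);
translate([2750, 1850, 0]) cube([100, 2050, 2450]);
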